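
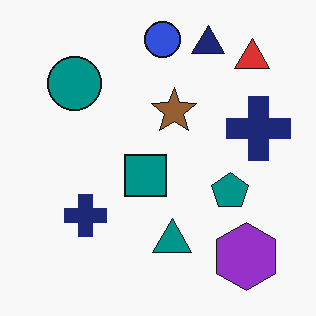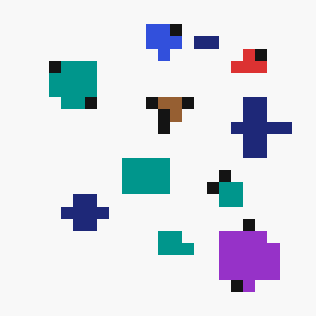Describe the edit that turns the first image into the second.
The second image is the first heavily pixelated into large blocks.

Shapes are reduced to large square blocks; fine edges and outlines are lost — a downscale-then-upscale (mosaic) effect.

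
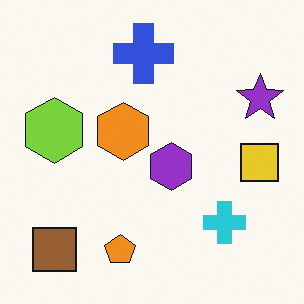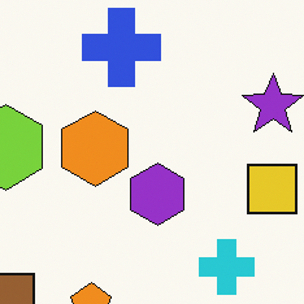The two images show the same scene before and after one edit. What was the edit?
This is the original image cropped slightly and scaled back up.

The visible shapes are larger and the field of view is narrower; shapes near the original edges may be partly or wholly outside the frame — a crop-and-rescale.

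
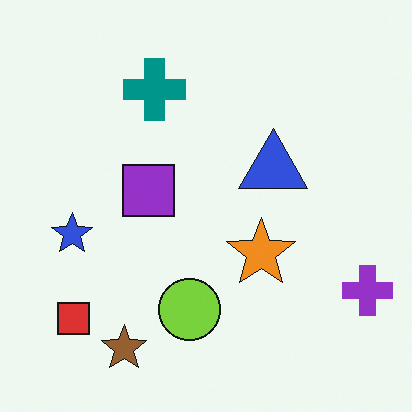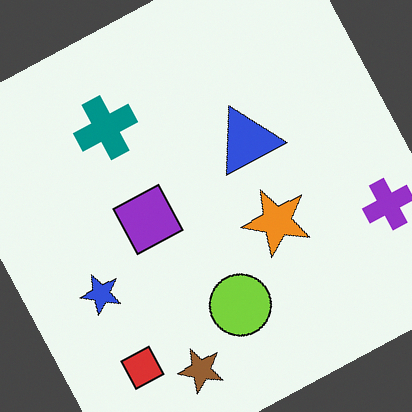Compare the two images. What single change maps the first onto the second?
The second image is the first rotated counter-clockwise by a moderate amount.

Every shape is tilted by the same angle and the image corners show triangular fill wedges — a whole-image rotation by a non-right angle.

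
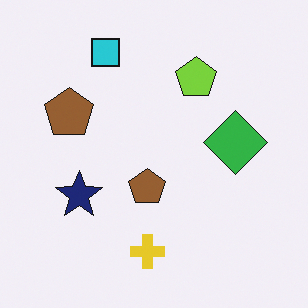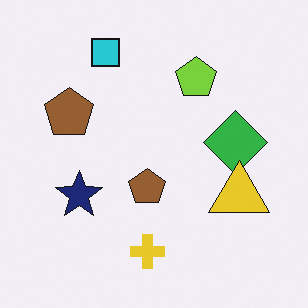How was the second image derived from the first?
The transformation is: overlaid with an additional yellow triangle.

A yellow triangle appears in the second image that is absent from the first.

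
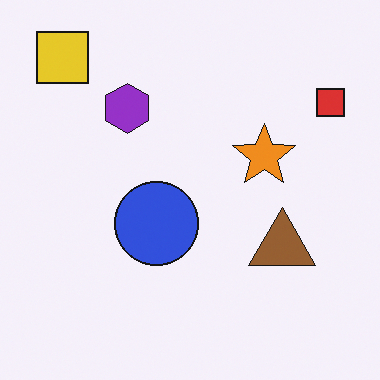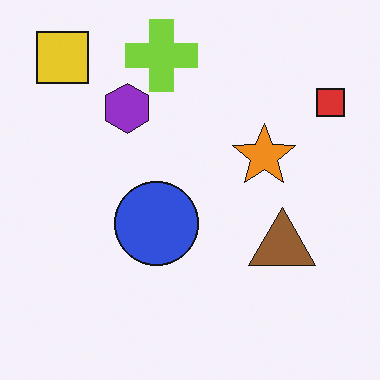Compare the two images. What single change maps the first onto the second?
This is the original image overlaid with an additional lime cross.

A lime cross appears in the second image that is absent from the first.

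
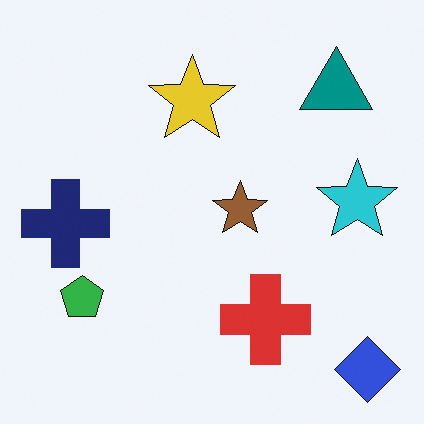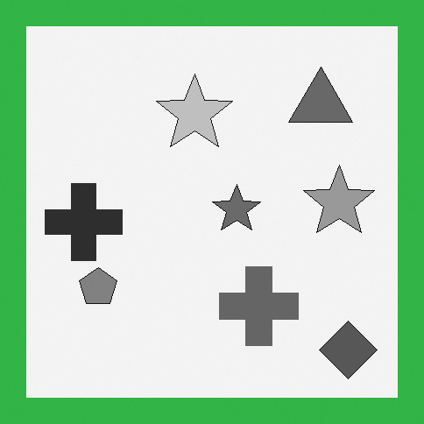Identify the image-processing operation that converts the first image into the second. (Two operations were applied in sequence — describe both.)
Converted to grayscale, then framed with a green border.

All color is removed — every shape is now a shade of grey. A solid green frame runs around the edge of the second image, with the content slightly shrunk inside it.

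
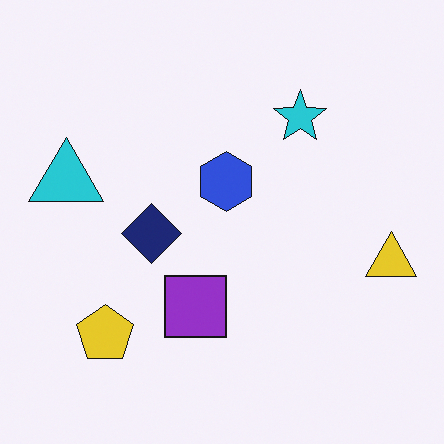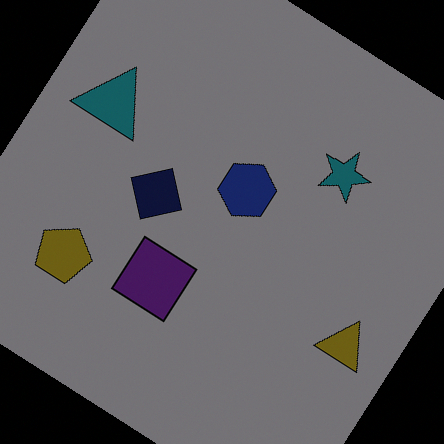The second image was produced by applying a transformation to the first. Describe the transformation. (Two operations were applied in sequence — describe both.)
The transformation is: rotated clockwise by a large amount — several tens of degrees, then noticeably darkened.

Every shape is tilted by the same angle and the image corners show triangular fill wedges — a whole-image rotation by a non-right angle. Every pixel — background and shapes alike — is uniformly darkened.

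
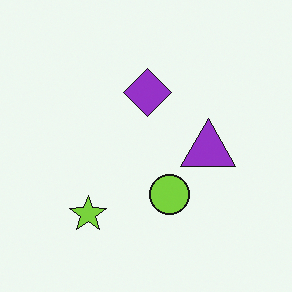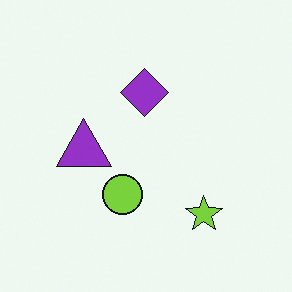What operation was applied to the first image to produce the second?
The second image is the first flipped horizontally (left ↔ right).

The purple triangle is in the right of the first image and the left of the second — shapes on opposite sides of the vertical midline have swapped in a mirror flip.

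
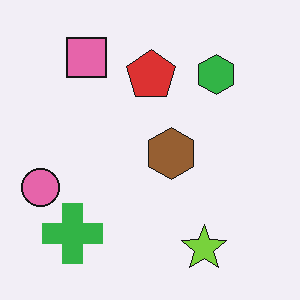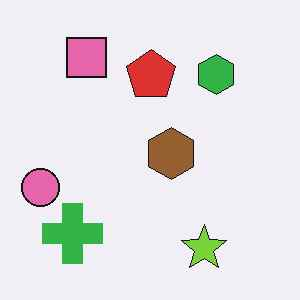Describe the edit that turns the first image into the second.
The image was JPEG-compressed with visible artifacts.

Blocky 8×8 compression artifacts appear around shape edges and the flat background shows ringing — characteristic JPEG degradation.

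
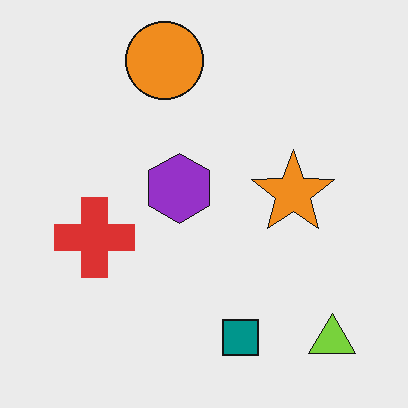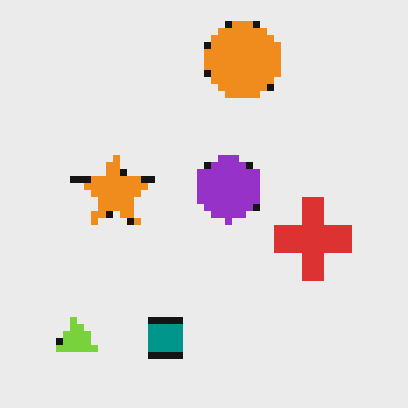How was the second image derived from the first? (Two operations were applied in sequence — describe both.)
The transformation is: flipped horizontally (left ↔ right), then moderately pixelated.

The lime triangle is in the bottom-right of the first image and the bottom-left of the second — shapes on opposite sides of the vertical midline have swapped in a mirror flip. Shapes are reduced to large square blocks; fine edges and outlines are lost — a downscale-then-upscale (mosaic) effect.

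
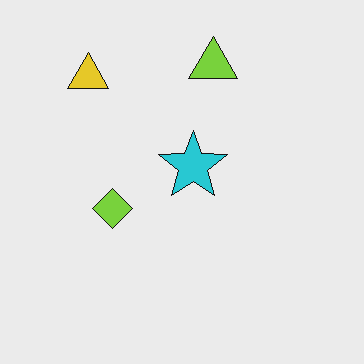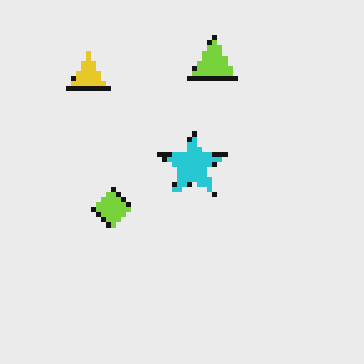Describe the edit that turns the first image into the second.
The transformation is: lightly pixelated (a mild mosaic effect).

Shapes are reduced to large square blocks; fine edges and outlines are lost — a downscale-then-upscale (mosaic) effect.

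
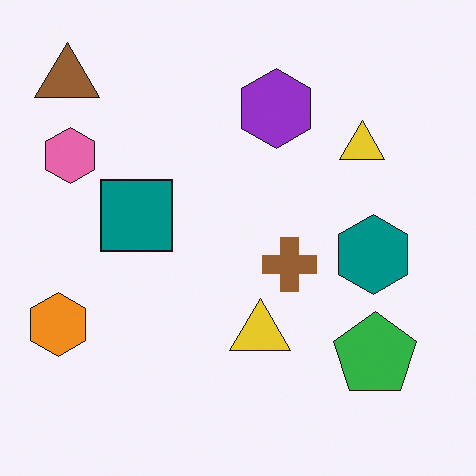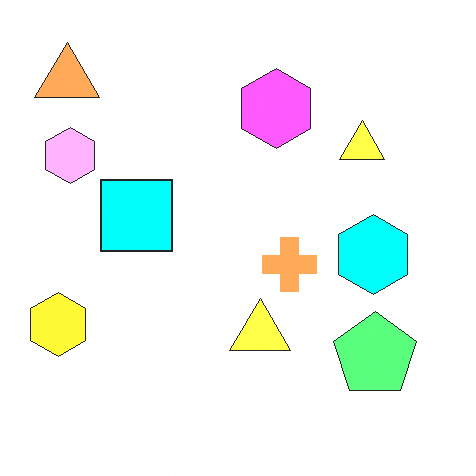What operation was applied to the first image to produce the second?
Brightened a lot.

Every pixel — background and shapes alike — is uniformly brightened.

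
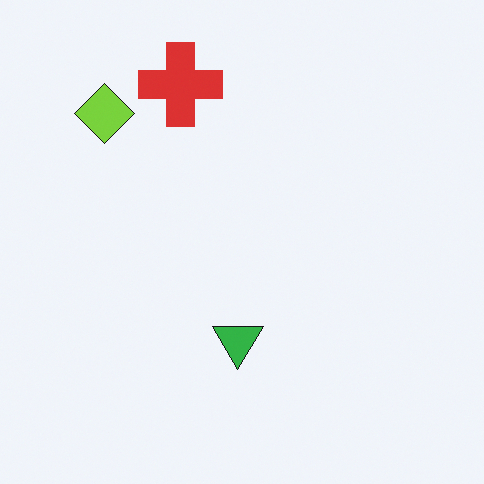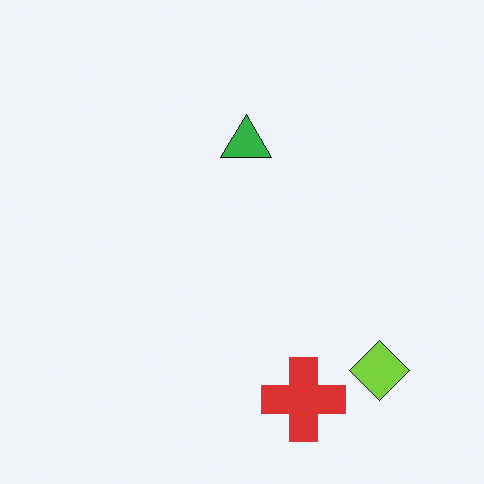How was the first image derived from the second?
The transformation is: rotated 180°.

The lime diamond sits in the bottom-right of the second image and the top-left of the first — consistent with a whole-image 180° rotation.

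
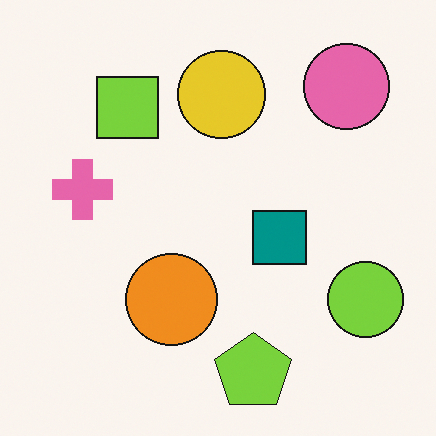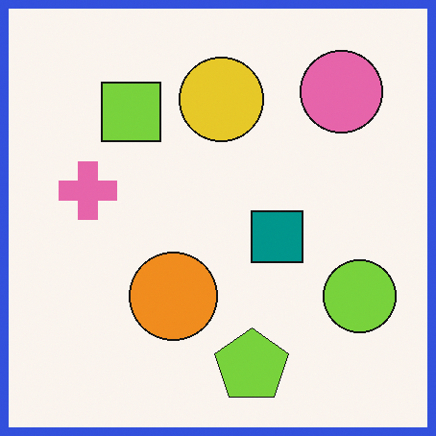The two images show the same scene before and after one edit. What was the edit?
Framed with a blue border.

A solid blue frame runs around the edge of the second image, with the content slightly shrunk inside it.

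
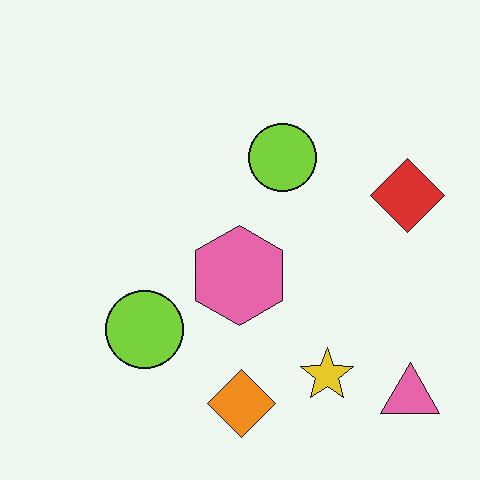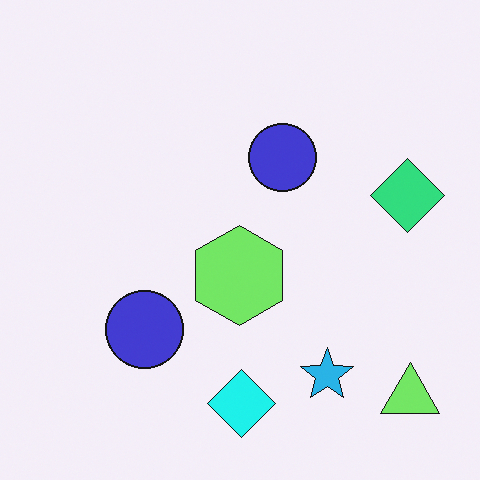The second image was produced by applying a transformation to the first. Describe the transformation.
The transformation is: hue-shifted by a moderate amount.

Every shape's color has rotated by the same amount around the hue wheel — a uniform hue shift.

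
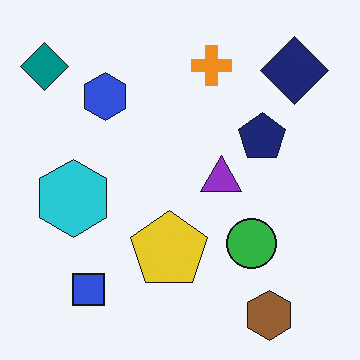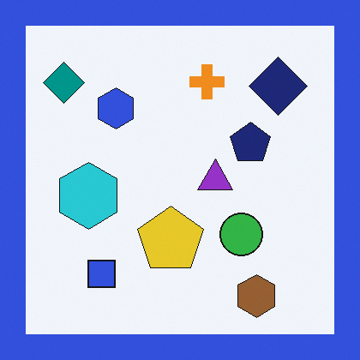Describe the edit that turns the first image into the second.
The second image is the first framed with a blue border.

A solid blue frame runs around the edge of the second image, with the content slightly shrunk inside it.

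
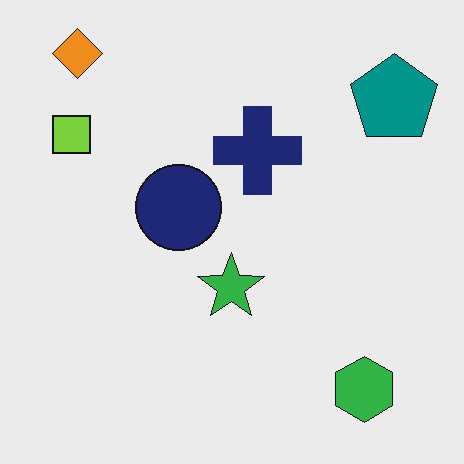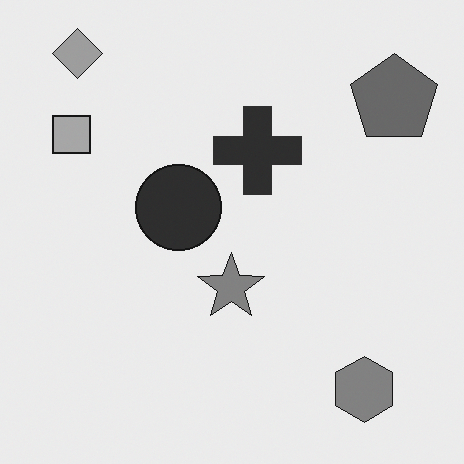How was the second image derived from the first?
Converted to grayscale.

All color is removed — every shape is now a shade of grey.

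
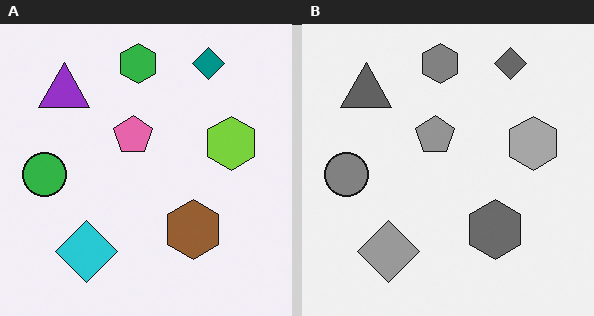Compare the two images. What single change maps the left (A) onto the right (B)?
The image was converted to grayscale.

All color is removed — every shape is now a shade of grey.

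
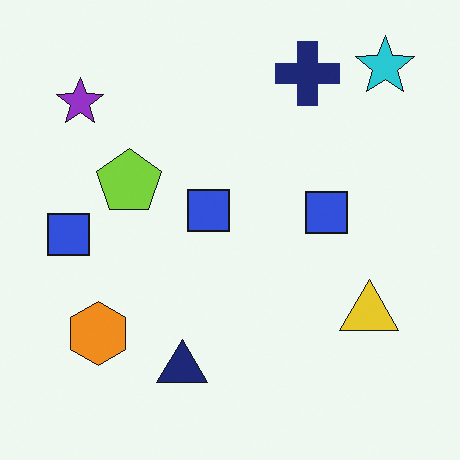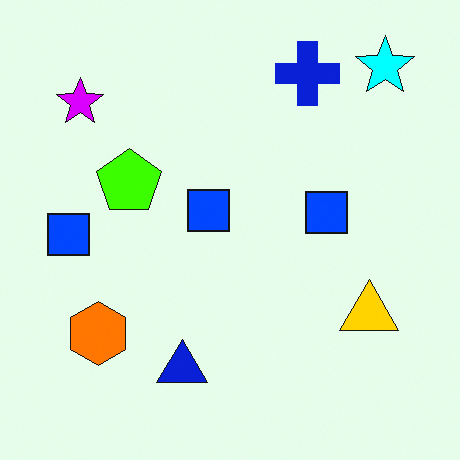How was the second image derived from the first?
Made much more vivid (saturation change).

All colors are more vivid — a global saturation change.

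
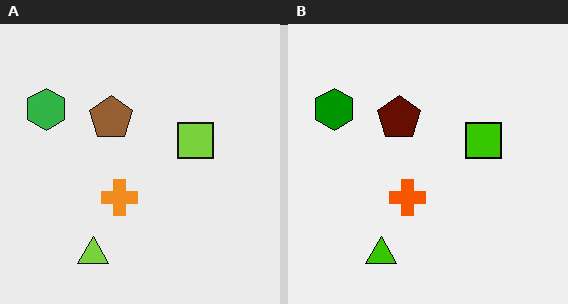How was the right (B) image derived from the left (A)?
This is the original image boosted in contrast.

Tones are pushed away from mid-grey across the whole image — a global contrast change.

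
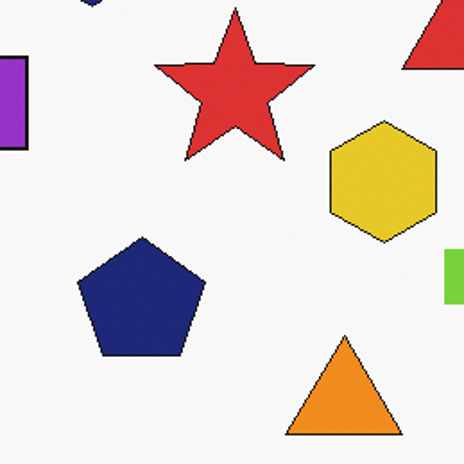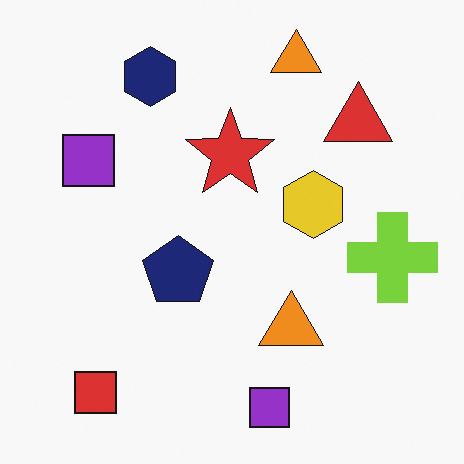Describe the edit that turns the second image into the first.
It was cropped tightly and scaled back up.

The visible shapes are larger and the field of view is narrower; shapes near the original edges may be partly or wholly outside the frame — a crop-and-rescale.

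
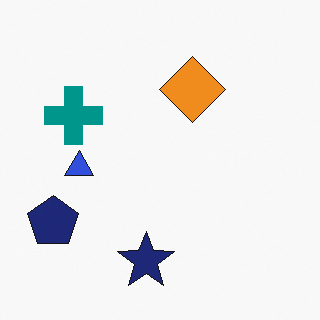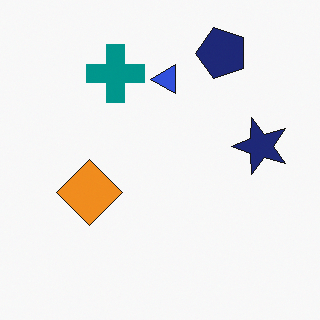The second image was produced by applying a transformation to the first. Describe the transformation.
The image was transposed (reflected across the top-left ↔ bottom-right diagonal).

Shapes have swapped their row and column positions — what was in the top-right is now in the bottom-left — a diagonal reflection.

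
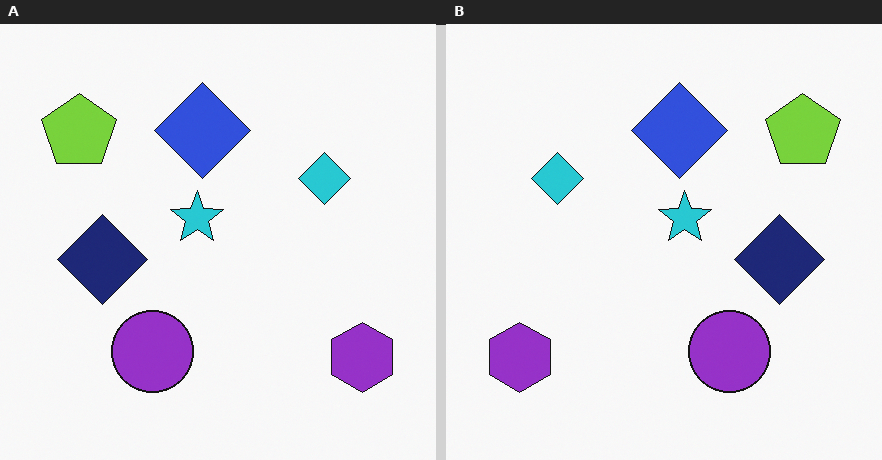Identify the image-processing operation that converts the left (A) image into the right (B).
Flipped horizontally (left ↔ right).

The purple hexagon is in the bottom-right of the left (A) image and the bottom-left of the right (B) — shapes on opposite sides of the vertical midline have swapped in a mirror flip.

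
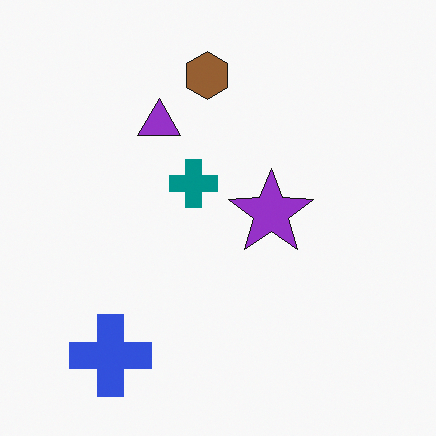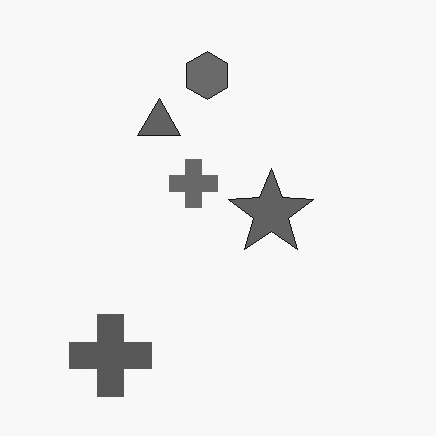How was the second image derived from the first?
Converted to grayscale.

All color is removed — every shape is now a shade of grey.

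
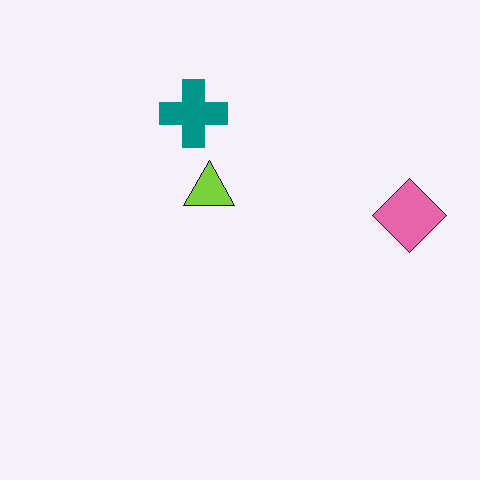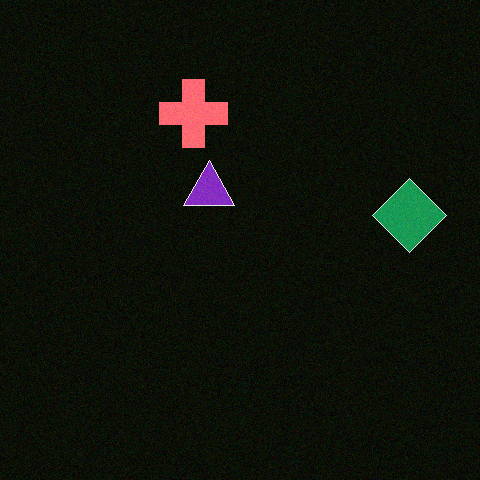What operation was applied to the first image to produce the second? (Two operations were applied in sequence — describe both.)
Color-inverted (negative), then degraded with light additive noise.

The light background has become dark and every shape's color is its complement — a photographic negative. Random speckle covers the whole image, including the flat background.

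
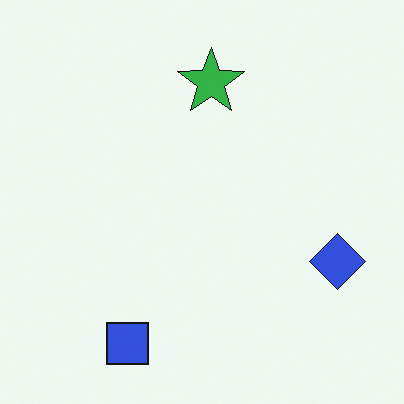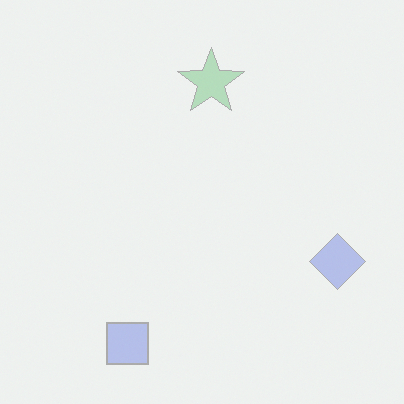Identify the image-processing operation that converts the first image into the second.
The image was washed out (contrast reduced).

Tones are pushed toward mid-grey across the whole image — a global contrast change.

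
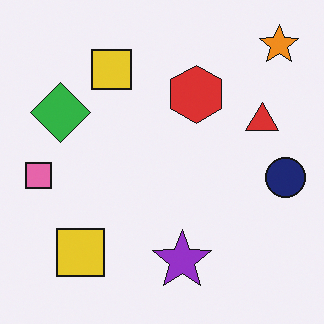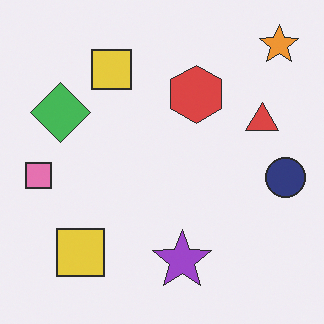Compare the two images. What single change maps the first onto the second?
It was given slightly reduced contrast.

Tones are pushed toward mid-grey across the whole image — a global contrast change.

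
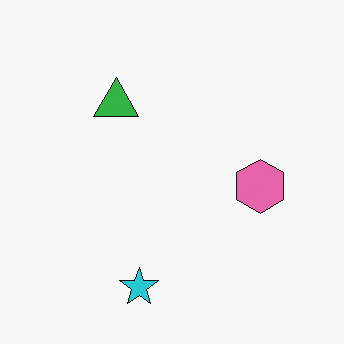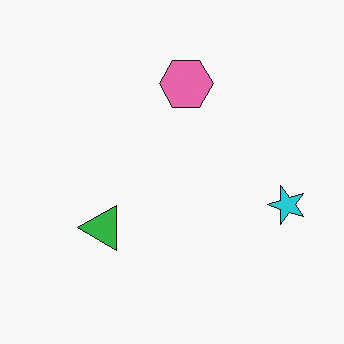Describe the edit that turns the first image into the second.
It was rotated 90° counter-clockwise.

The cyan star sits in the bottom of the first image and the right of the second — consistent with a whole-image 90° counter-clockwise rotation.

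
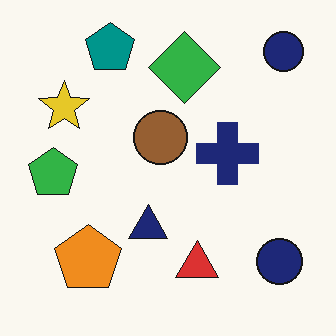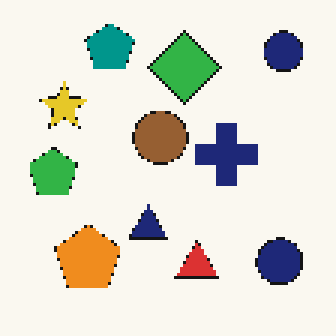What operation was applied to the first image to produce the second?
The transformation is: mildly pixelated.

Shapes are reduced to large square blocks; fine edges and outlines are lost — a downscale-then-upscale (mosaic) effect.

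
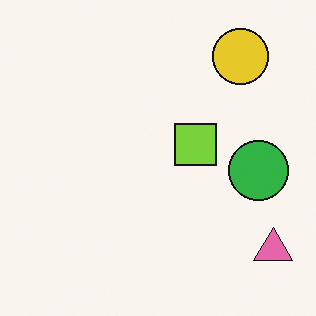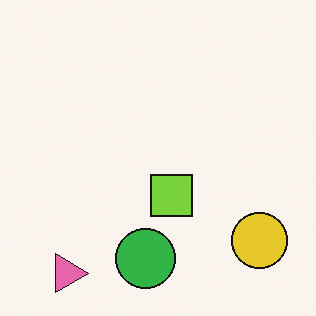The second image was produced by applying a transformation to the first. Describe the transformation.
The second image is the first rotated 90° clockwise.

The pink triangle sits in the bottom-right of the first image and the bottom-left of the second — consistent with a whole-image 90° clockwise rotation.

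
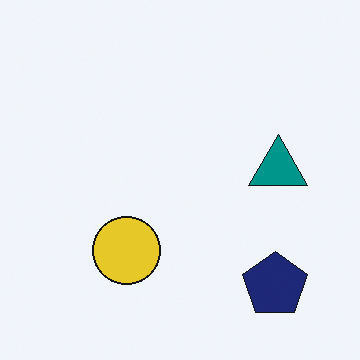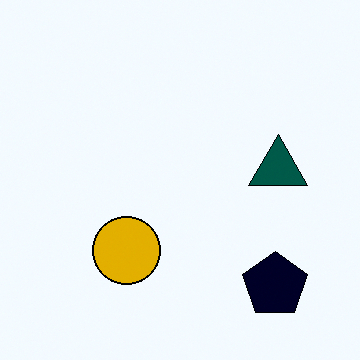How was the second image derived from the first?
The second image is the first given much higher contrast.

Tones are pushed away from mid-grey across the whole image — a global contrast change.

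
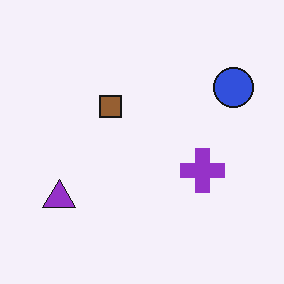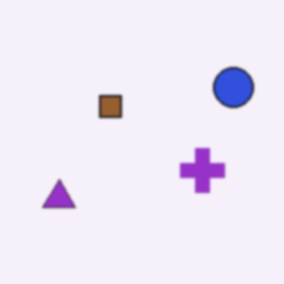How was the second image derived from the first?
It was given a subtle gaussian blur.

Shape edges and outlines are uniformly softened across the whole image.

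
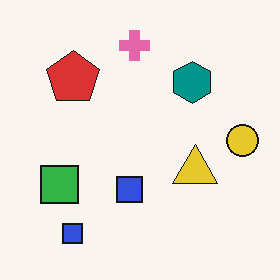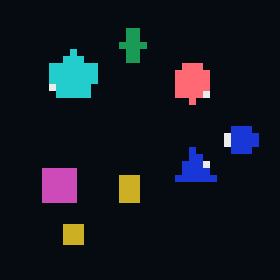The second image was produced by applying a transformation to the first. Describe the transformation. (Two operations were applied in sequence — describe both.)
The second image is the first color-inverted (negative), then moderately pixelated.

The light background has become dark and every shape's color is its complement — a photographic negative. Shapes are reduced to large square blocks; fine edges and outlines are lost — a downscale-then-upscale (mosaic) effect.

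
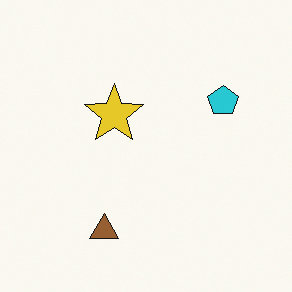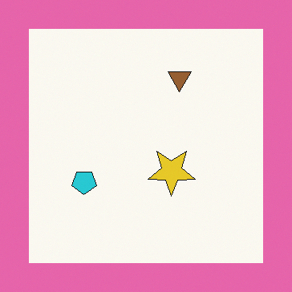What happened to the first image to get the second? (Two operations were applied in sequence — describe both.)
The second image is the first rotated 180°, then framed with a pink border.

The brown triangle sits in the bottom of the first image and the top of the second — consistent with a whole-image 180° rotation. A solid pink frame runs around the edge of the second image, with the content slightly shrunk inside it.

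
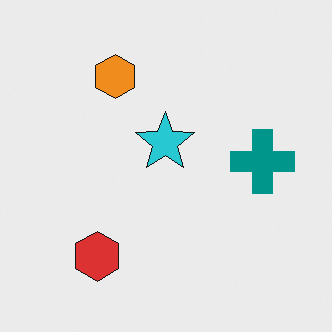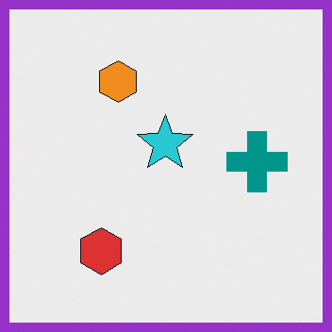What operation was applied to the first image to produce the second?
It was framed with a purple border.

A solid purple frame runs around the edge of the second image, with the content slightly shrunk inside it.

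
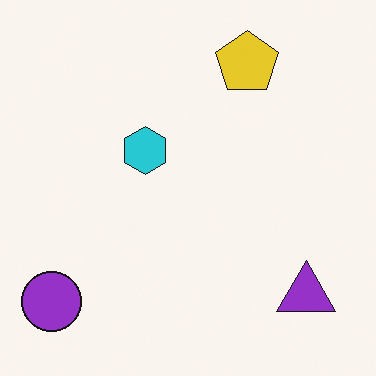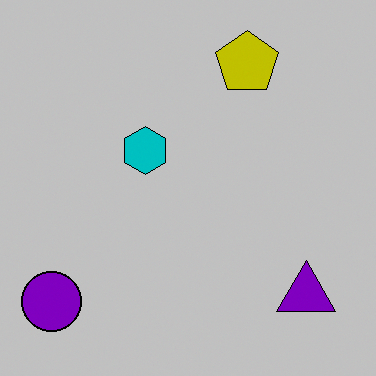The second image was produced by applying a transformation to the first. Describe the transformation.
Aggressively posterized.

Each flat color has snapped to a coarser quantized level — most visibly, the near-white background has dropped to a flat grey.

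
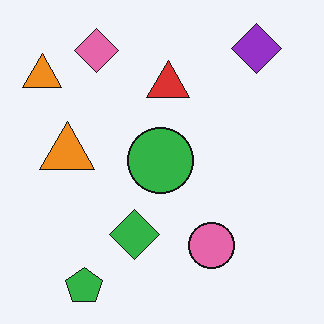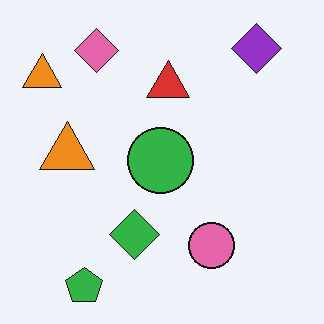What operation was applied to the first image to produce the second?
This is the original image JPEG-compressed with visible artifacts.

Blocky 8×8 compression artifacts appear around shape edges and the flat background shows ringing — characteristic JPEG degradation.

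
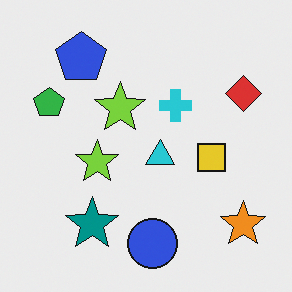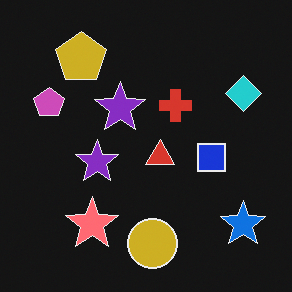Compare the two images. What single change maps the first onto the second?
The second image is the first color-inverted (negative).

The light background has become dark and every shape's color is its complement — a photographic negative.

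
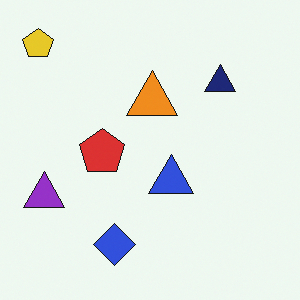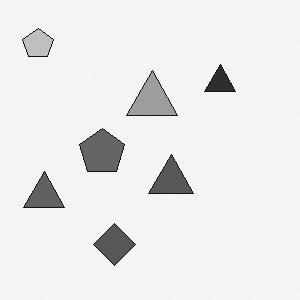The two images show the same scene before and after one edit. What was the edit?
The second image is the first converted to grayscale.

All color is removed — every shape is now a shade of grey.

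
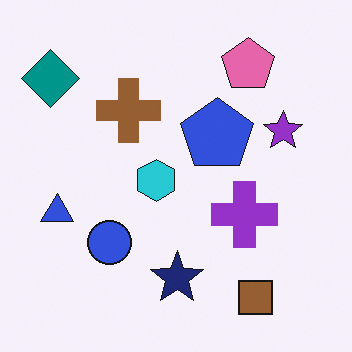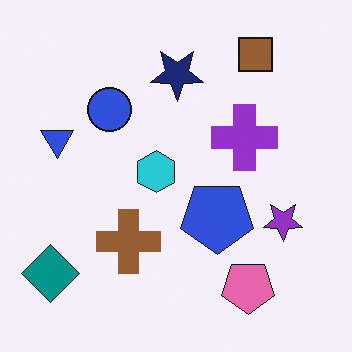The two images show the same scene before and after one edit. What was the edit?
The transformation is: flipped vertically (top ↔ bottom).

The brown square is in the bottom-right of the first image and the top-right of the second — shapes on opposite sides of the horizontal midline have swapped in a mirror flip.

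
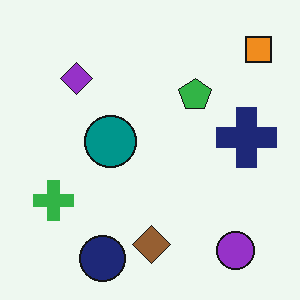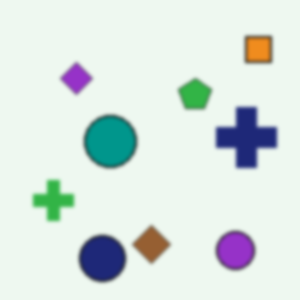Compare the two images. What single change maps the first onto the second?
This is the original image lightly blurred.

Shape edges and outlines are uniformly softened across the whole image.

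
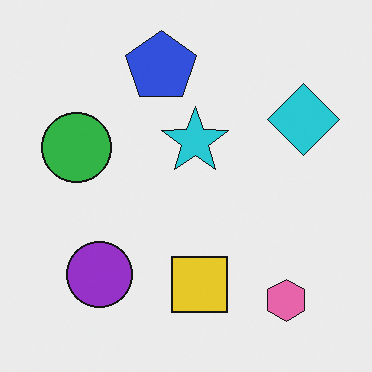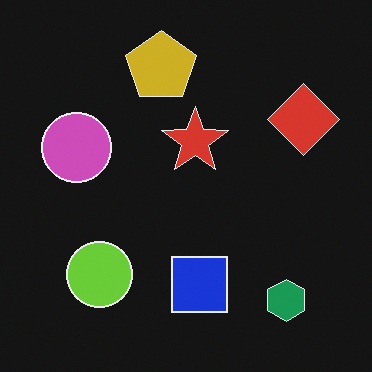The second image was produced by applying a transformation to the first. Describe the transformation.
Color-inverted (negative).

The light background has become dark and every shape's color is its complement — a photographic negative.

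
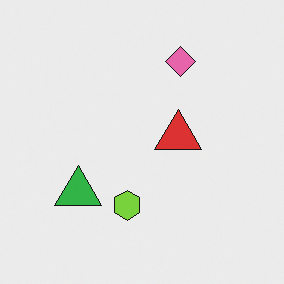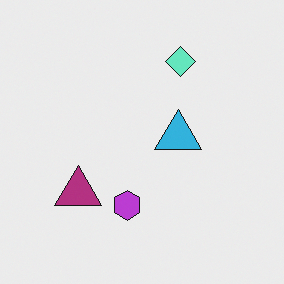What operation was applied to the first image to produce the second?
The image was hue-shifted by a large amount.

Every shape's color has rotated by the same amount around the hue wheel — a uniform hue shift.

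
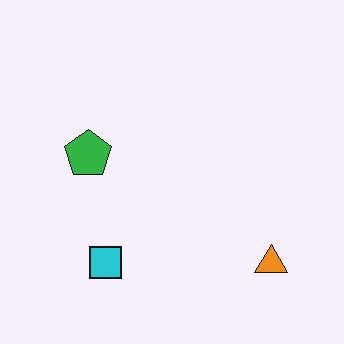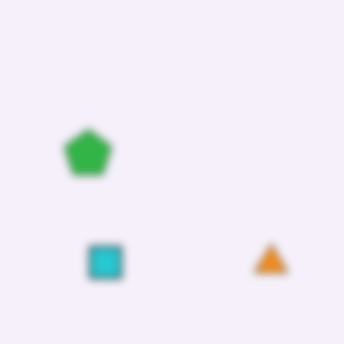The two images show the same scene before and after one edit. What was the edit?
The second image is the first moderately blurred.

Shape edges and outlines are uniformly softened across the whole image.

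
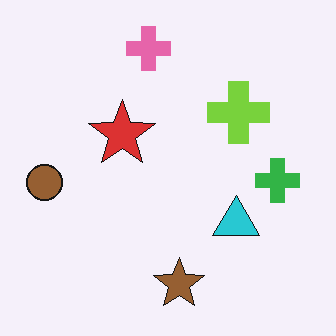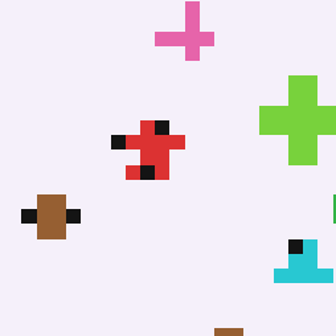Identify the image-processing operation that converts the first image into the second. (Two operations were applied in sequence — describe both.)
Coarsely pixelated, then cropped slightly and scaled back up.

Shapes are reduced to large square blocks; fine edges and outlines are lost — a downscale-then-upscale (mosaic) effect. The visible shapes are larger and the field of view is narrower; shapes near the original edges may be partly or wholly outside the frame — a crop-and-rescale.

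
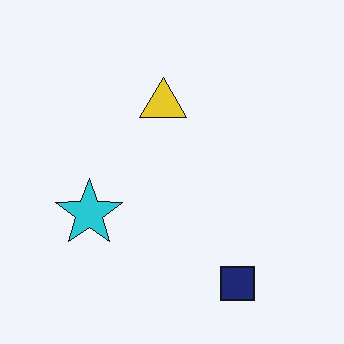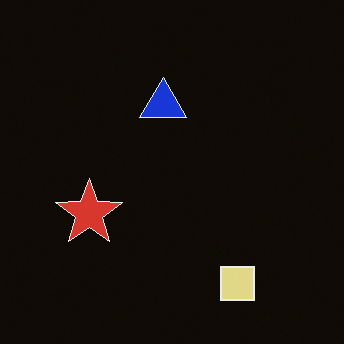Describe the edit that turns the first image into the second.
This is the original image color-inverted (negative).

The light background has become dark and every shape's color is its complement — a photographic negative.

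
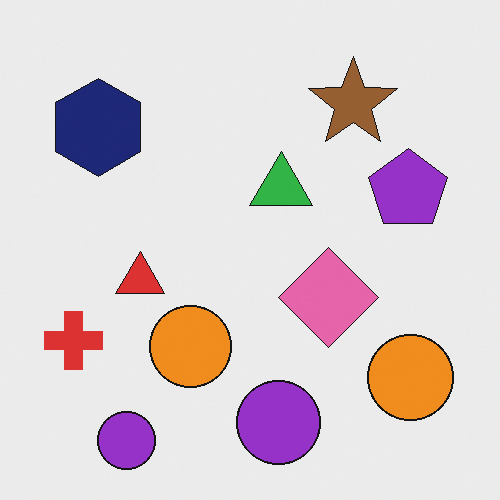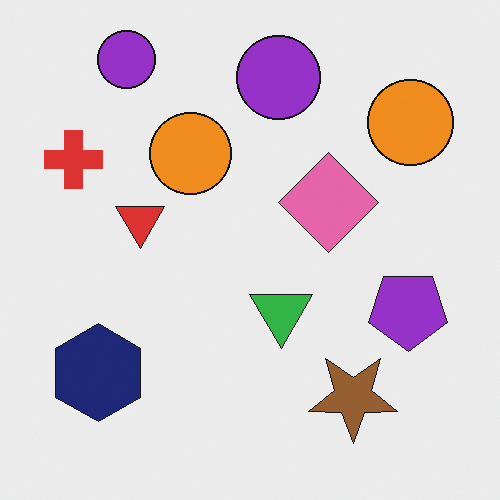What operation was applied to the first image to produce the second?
The second image is the first flipped vertically (top ↔ bottom).

The brown star is in the top-right of the first image and the bottom-right of the second — shapes on opposite sides of the horizontal midline have swapped in a mirror flip.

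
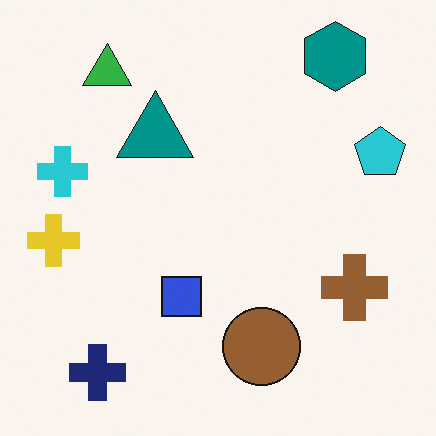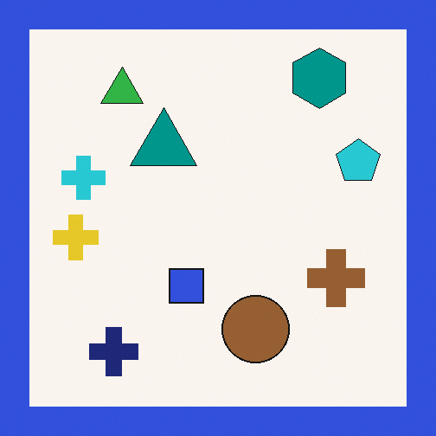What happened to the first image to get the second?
Framed with a blue border.

A solid blue frame runs around the edge of the second image, with the content slightly shrunk inside it.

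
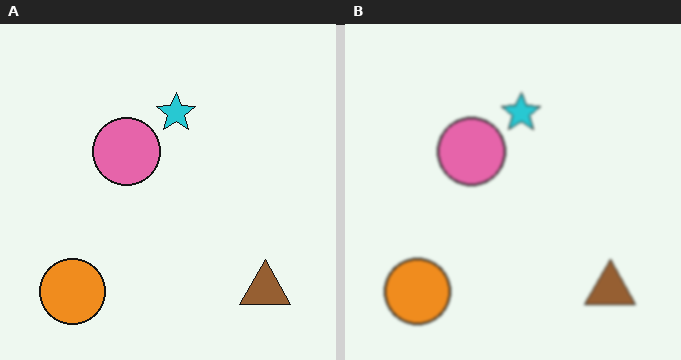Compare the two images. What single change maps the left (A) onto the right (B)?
It was slightly softened.

Shape edges and outlines are uniformly softened across the whole image.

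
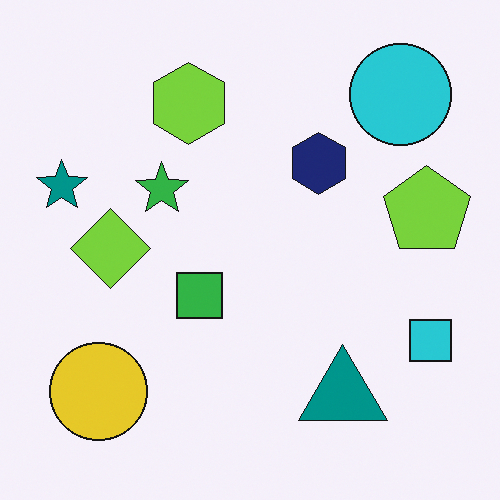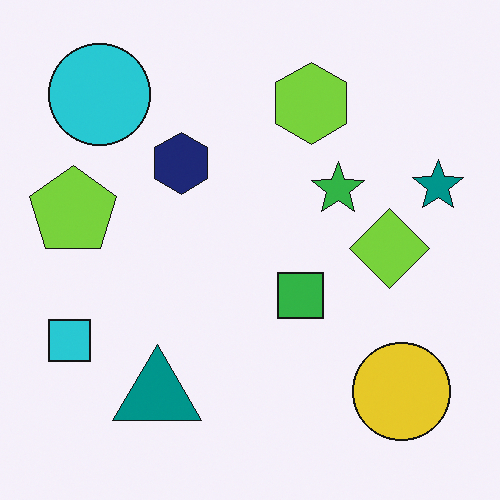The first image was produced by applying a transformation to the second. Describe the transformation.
Flipped horizontally (left ↔ right).

The teal star is in the right of the second image and the left of the first — shapes on opposite sides of the vertical midline have swapped in a mirror flip.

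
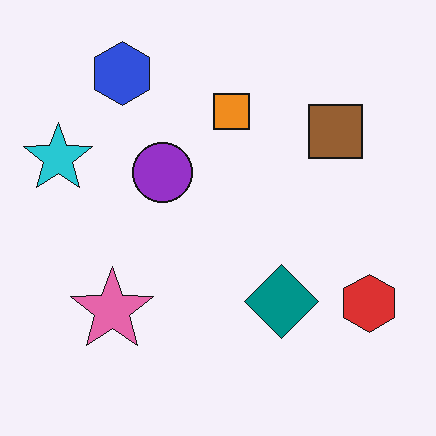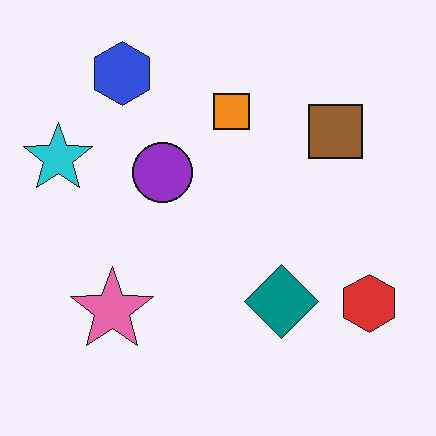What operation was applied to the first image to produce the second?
This is the original image given moderate JPEG compression.

Blocky 8×8 compression artifacts appear around shape edges and the flat background shows ringing — characteristic JPEG degradation.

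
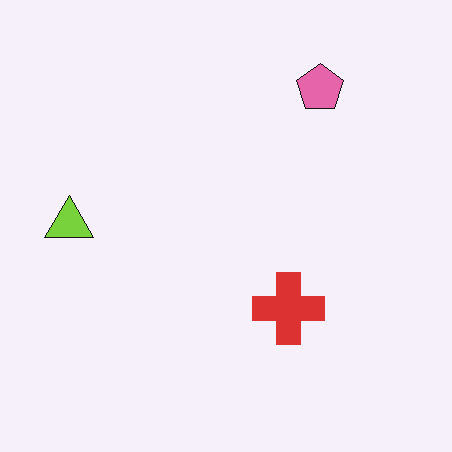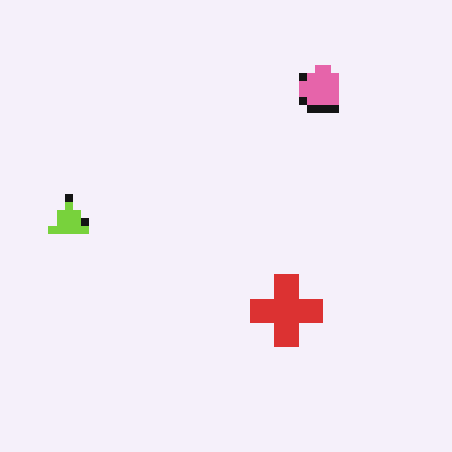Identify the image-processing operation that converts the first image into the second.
The transformation is: moderately pixelated.

Shapes are reduced to large square blocks; fine edges and outlines are lost — a downscale-then-upscale (mosaic) effect.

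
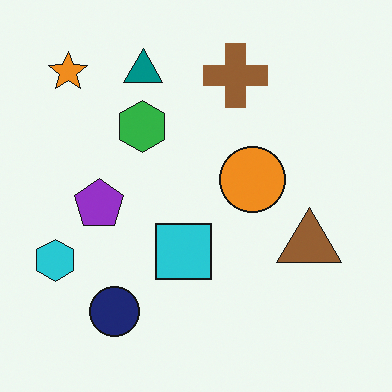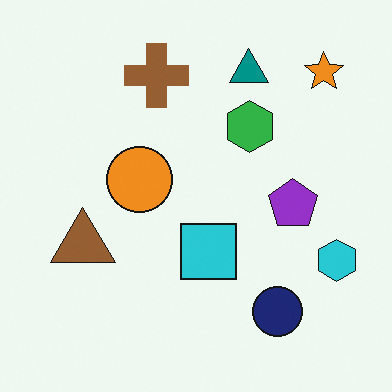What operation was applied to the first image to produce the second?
Flipped horizontally (left ↔ right).

The cyan hexagon is in the left of the first image and the right of the second — shapes on opposite sides of the vertical midline have swapped in a mirror flip.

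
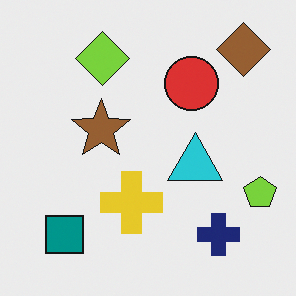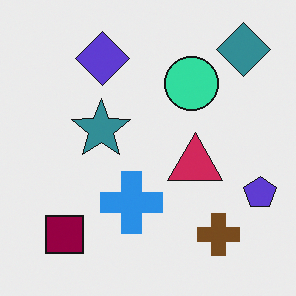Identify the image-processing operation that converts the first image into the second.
The second image is the first hue-shifted by a large amount.

Every shape's color has rotated by the same amount around the hue wheel — a uniform hue shift.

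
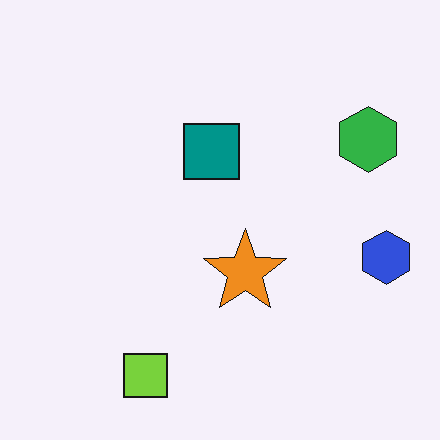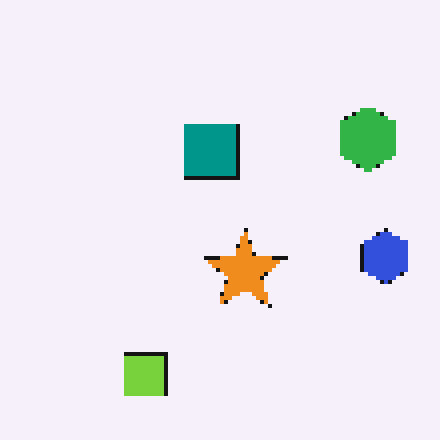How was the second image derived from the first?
This is the original image mildly pixelated.

Shapes are reduced to large square blocks; fine edges and outlines are lost — a downscale-then-upscale (mosaic) effect.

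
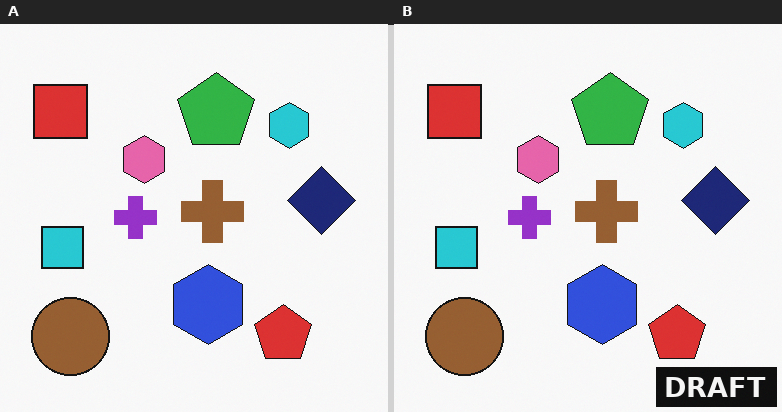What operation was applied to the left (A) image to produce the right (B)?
The right (B) image is the left (A) watermarked with the text "DRAFT" in the lower-right corner.

A dark label reading "DRAFT" appears in the lower-right corner.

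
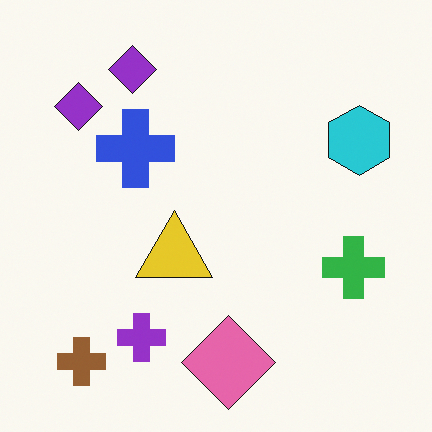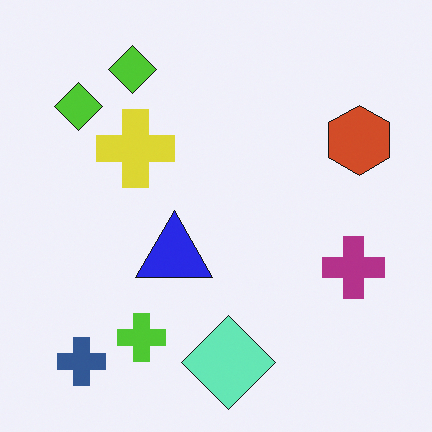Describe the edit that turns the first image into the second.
This is the original image hue-shifted through roughly half the color wheel.

Every shape's color has rotated by the same amount around the hue wheel — a uniform hue shift.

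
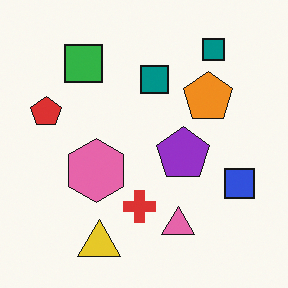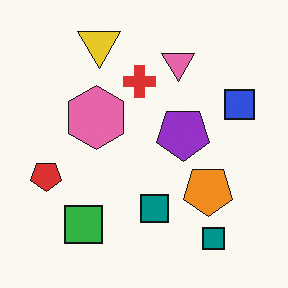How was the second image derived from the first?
The transformation is: flipped vertically (top ↔ bottom).

The yellow triangle is in the bottom of the first image and the top of the second — shapes on opposite sides of the horizontal midline have swapped in a mirror flip.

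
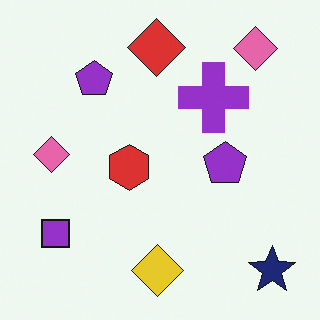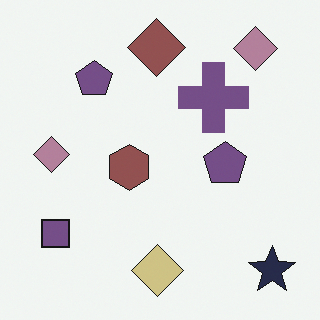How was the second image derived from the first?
This is the original image heavily desaturated.

All colors are more muted and greyish — a global saturation change.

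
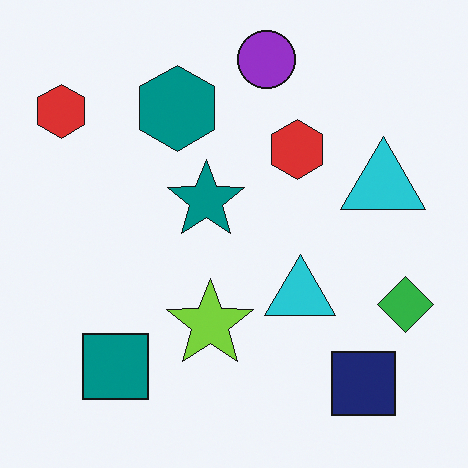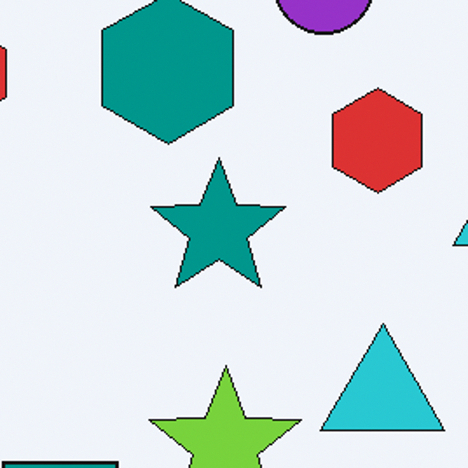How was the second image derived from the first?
This is the original image cropped to a noticeably smaller region and rescaled.

The visible shapes are larger and the field of view is narrower; shapes near the original edges may be partly or wholly outside the frame — a crop-and-rescale.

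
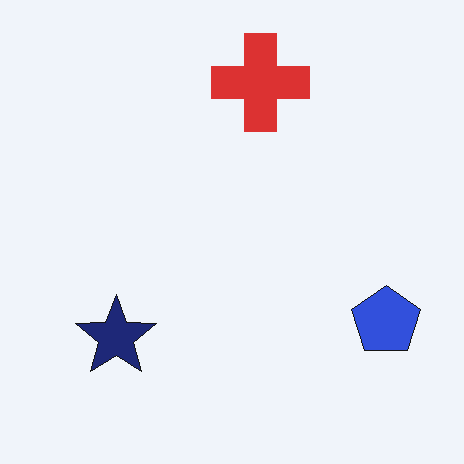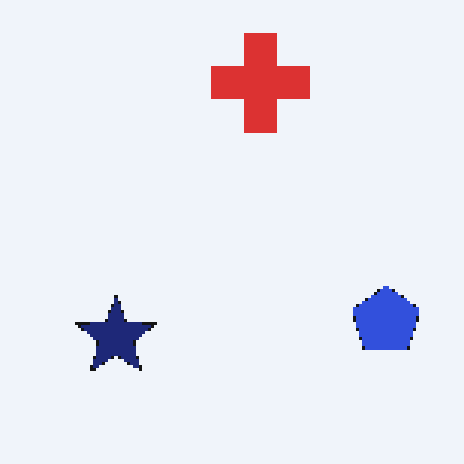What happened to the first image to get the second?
The second image is the first mildly pixelated.

Shapes are reduced to large square blocks; fine edges and outlines are lost — a downscale-then-upscale (mosaic) effect.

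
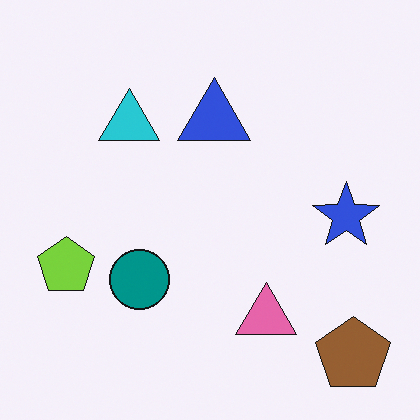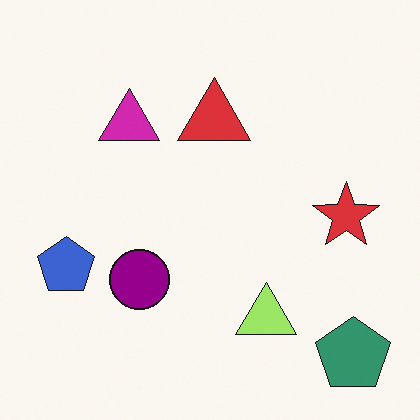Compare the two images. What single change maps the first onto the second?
It was hue-shifted through roughly a third of the color wheel.

Every shape's color has rotated by the same amount around the hue wheel — a uniform hue shift.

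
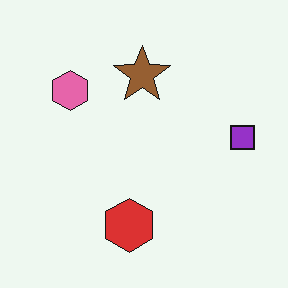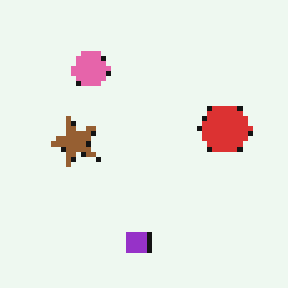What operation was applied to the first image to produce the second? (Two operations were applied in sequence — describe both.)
Lightly pixelated (a mild mosaic effect), then transposed (reflected across the top-left ↔ bottom-right diagonal).

Shapes are reduced to large square blocks; fine edges and outlines are lost — a downscale-then-upscale (mosaic) effect. Shapes have swapped their row and column positions — what was in the top-right is now in the bottom-left — a diagonal reflection.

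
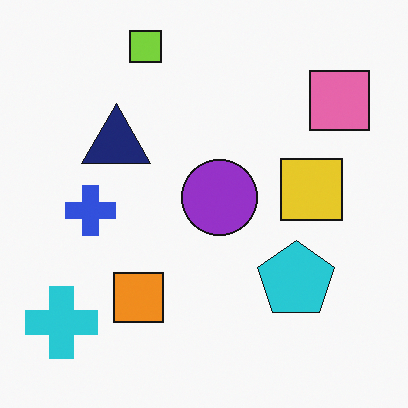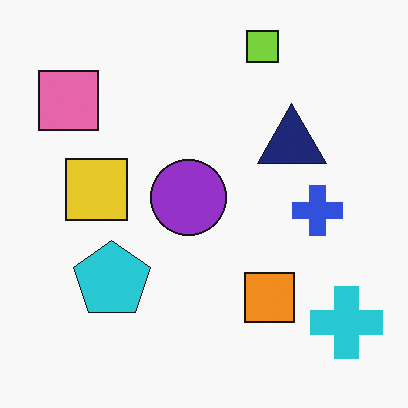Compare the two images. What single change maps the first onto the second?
This is the original image flipped horizontally (left ↔ right).

The cyan cross is in the bottom-left of the first image and the bottom-right of the second — shapes on opposite sides of the vertical midline have swapped in a mirror flip.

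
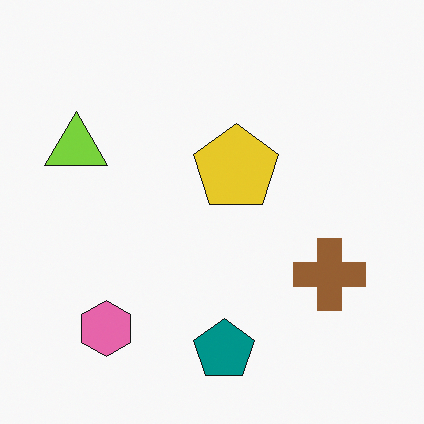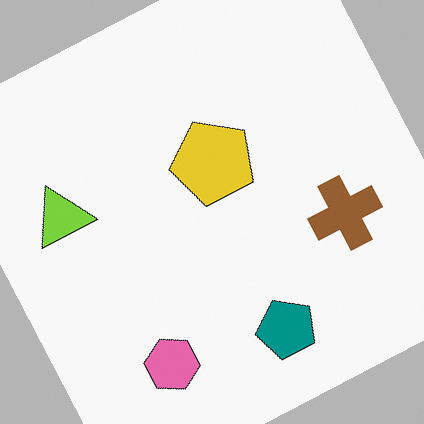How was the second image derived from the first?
The transformation is: rotated counter-clockwise by a moderate amount.

Every shape is tilted by the same angle and the image corners show triangular fill wedges — a whole-image rotation by a non-right angle.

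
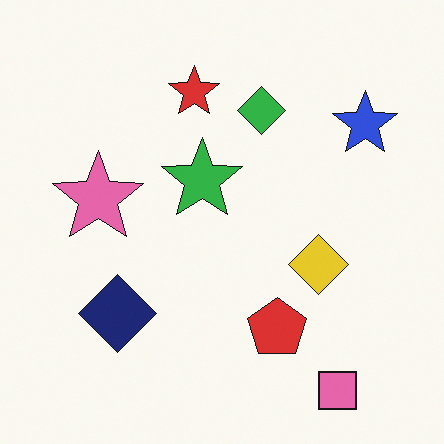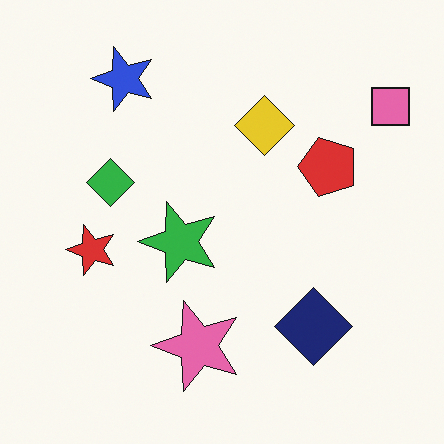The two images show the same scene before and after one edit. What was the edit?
It was rotated 90° counter-clockwise.

The pink square sits in the bottom-right of the first image and the top-right of the second — consistent with a whole-image 90° counter-clockwise rotation.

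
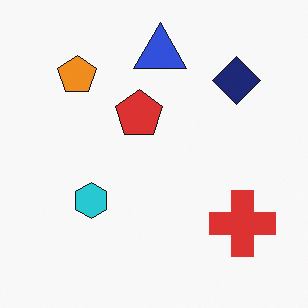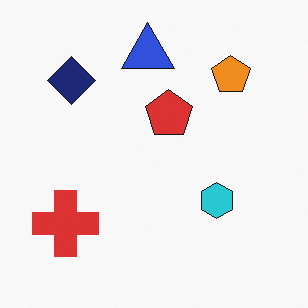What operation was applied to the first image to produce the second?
The transformation is: flipped horizontally (left ↔ right).

The red cross is in the bottom-right of the first image and the bottom-left of the second — shapes on opposite sides of the vertical midline have swapped in a mirror flip.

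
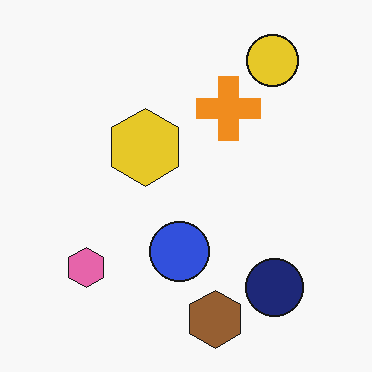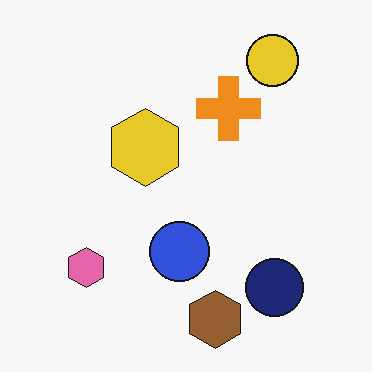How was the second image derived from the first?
This is the original image given moderate JPEG compression.

Blocky 8×8 compression artifacts appear around shape edges and the flat background shows ringing — characteristic JPEG degradation.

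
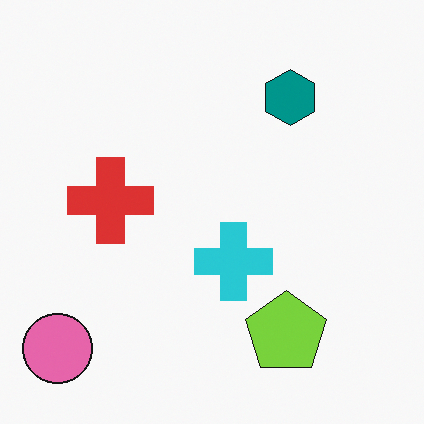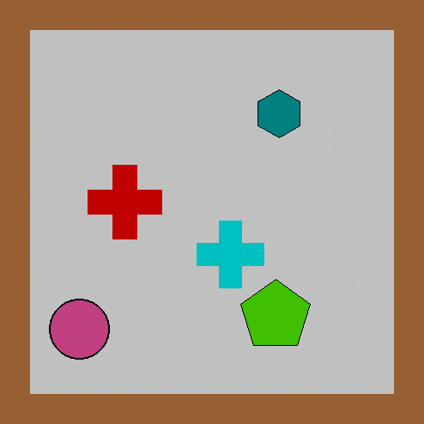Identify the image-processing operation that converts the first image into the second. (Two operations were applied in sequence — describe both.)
The second image is the first aggressively posterized, then framed with a brown border.

Each flat color has snapped to a coarser quantized level — most visibly, the near-white background has dropped to a flat grey. A solid brown frame runs around the edge of the second image, with the content slightly shrunk inside it.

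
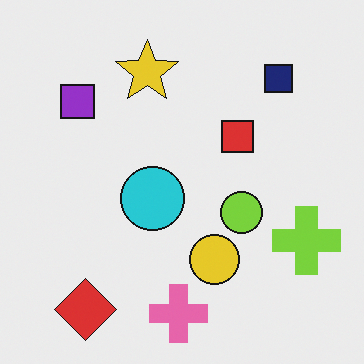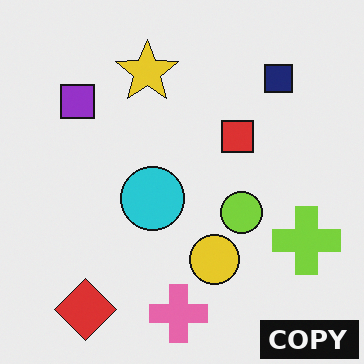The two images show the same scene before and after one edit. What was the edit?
The second image is the first watermarked with the text "COPY" in the lower-right corner.

A dark label reading "COPY" appears in the lower-right corner.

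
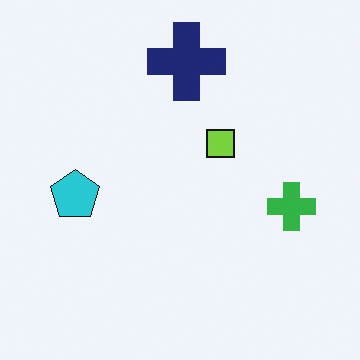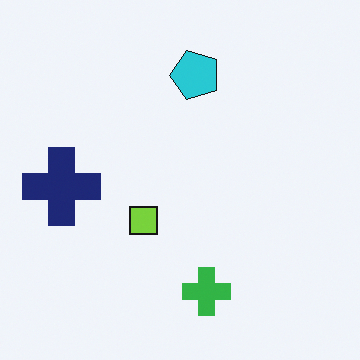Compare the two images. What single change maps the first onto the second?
The image was transposed (reflected across the top-left ↔ bottom-right diagonal).

Shapes have swapped their row and column positions — what was in the top-right is now in the bottom-left — a diagonal reflection.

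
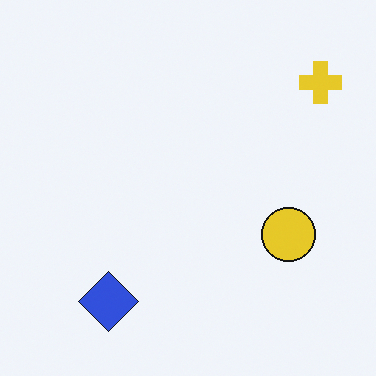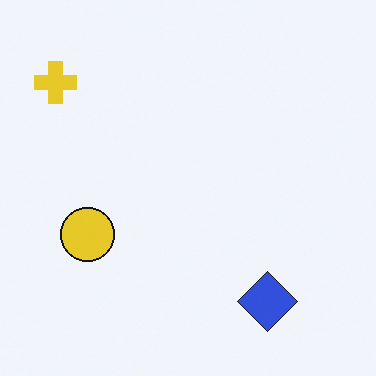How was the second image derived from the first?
Flipped horizontally (left ↔ right).

The yellow cross is in the top-right of the first image and the top-left of the second — shapes on opposite sides of the vertical midline have swapped in a mirror flip.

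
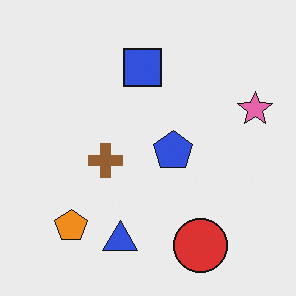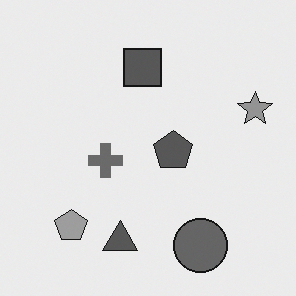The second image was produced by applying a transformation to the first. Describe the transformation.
Converted to grayscale.

All color is removed — every shape is now a shade of grey.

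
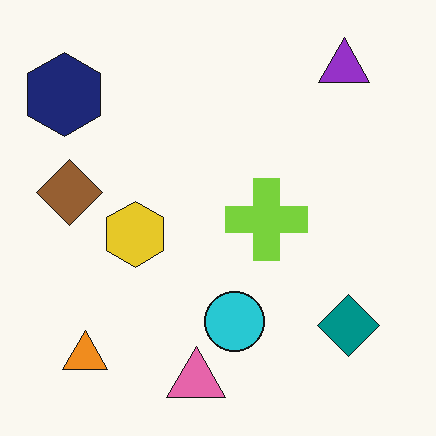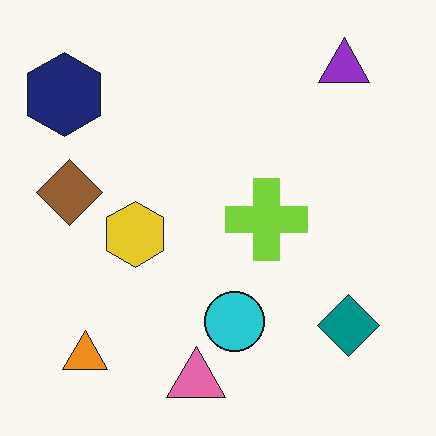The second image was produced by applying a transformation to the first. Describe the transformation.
JPEG-compressed with visible artifacts.

Blocky 8×8 compression artifacts appear around shape edges and the flat background shows ringing — characteristic JPEG degradation.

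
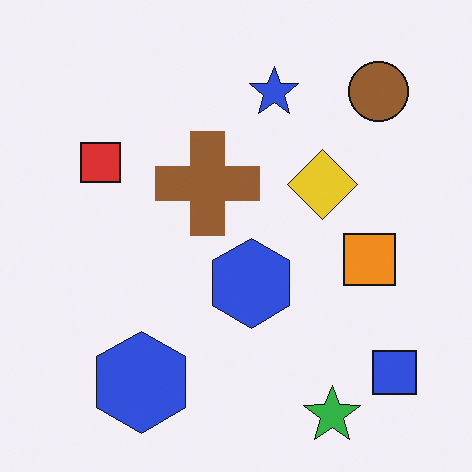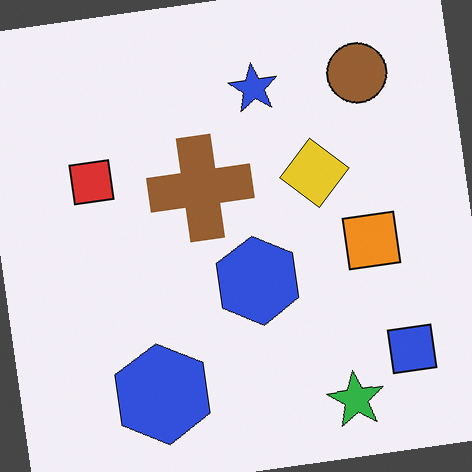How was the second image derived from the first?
The transformation is: rotated counter-clockwise by a small amount.

Every shape is tilted by the same angle and the image corners show triangular fill wedges — a whole-image rotation by a non-right angle.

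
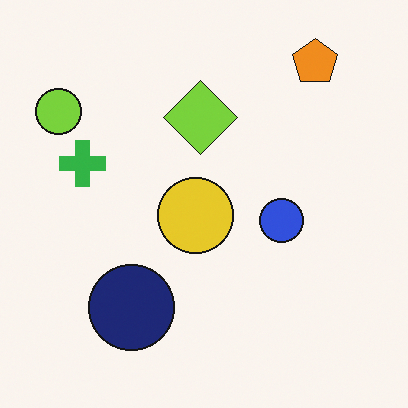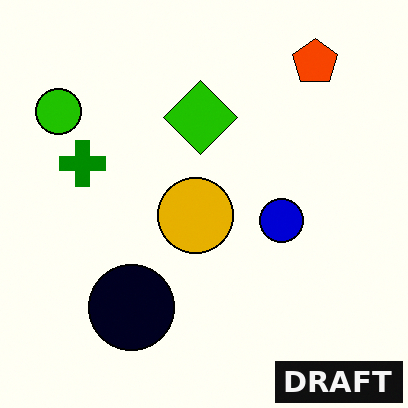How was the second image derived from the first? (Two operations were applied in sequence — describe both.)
Given much higher contrast, then watermarked with the text "DRAFT" in the lower-right corner.

Tones are pushed away from mid-grey across the whole image — a global contrast change. A dark label reading "DRAFT" appears in the lower-right corner.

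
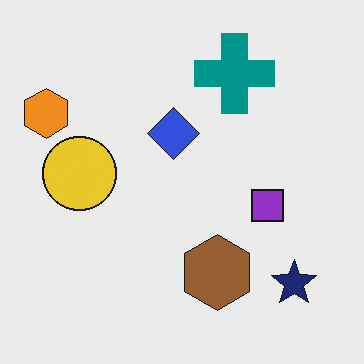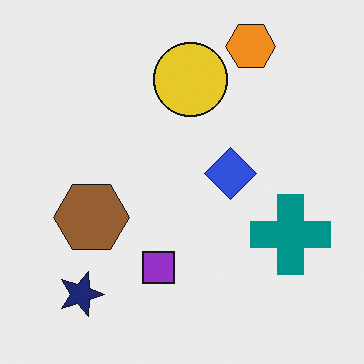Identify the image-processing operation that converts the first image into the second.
It was rotated 90° clockwise.

The orange hexagon sits in the top-left of the first image and the top-right of the second — consistent with a whole-image 90° clockwise rotation.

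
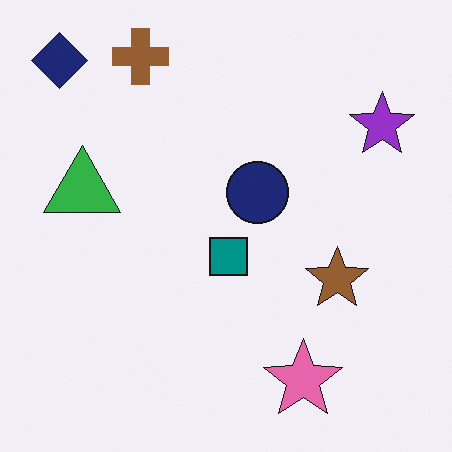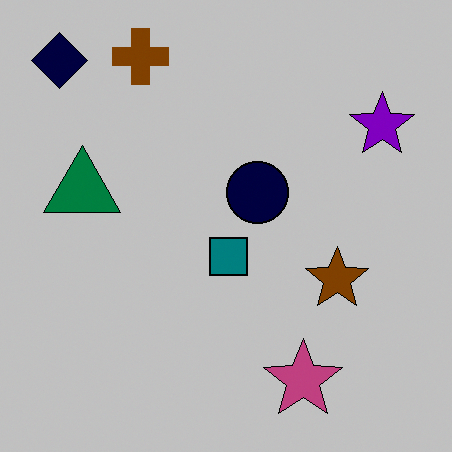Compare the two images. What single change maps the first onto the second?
The second image is the first heavily posterized to just a handful of flat colors.

Each flat color has snapped to a coarser quantized level — most visibly, the near-white background has dropped to a flat grey.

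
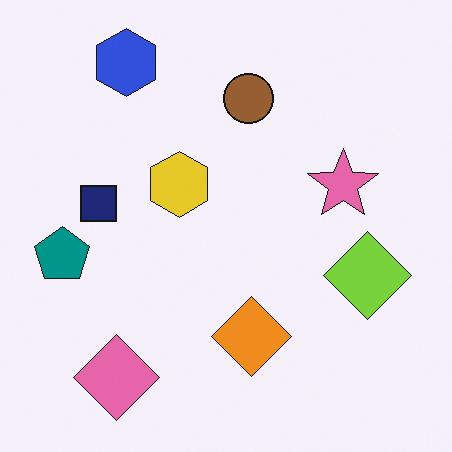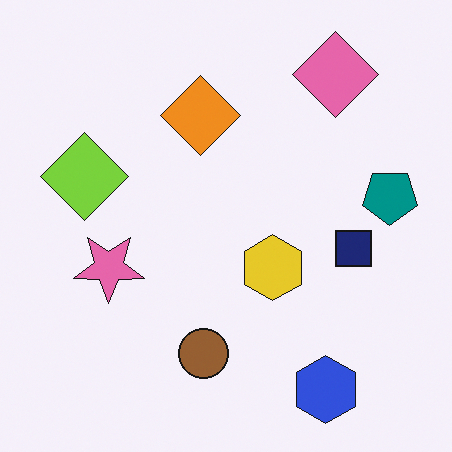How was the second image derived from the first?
Rotated 180°.

The blue hexagon sits in the top-left of the first image and the bottom-right of the second — consistent with a whole-image 180° rotation.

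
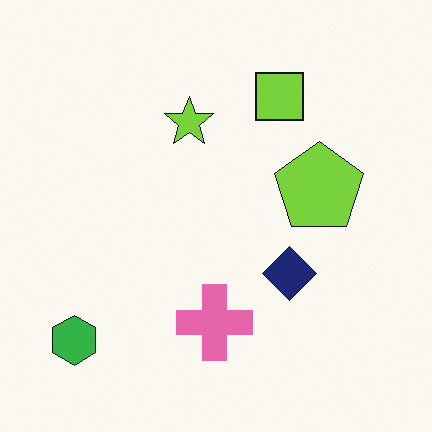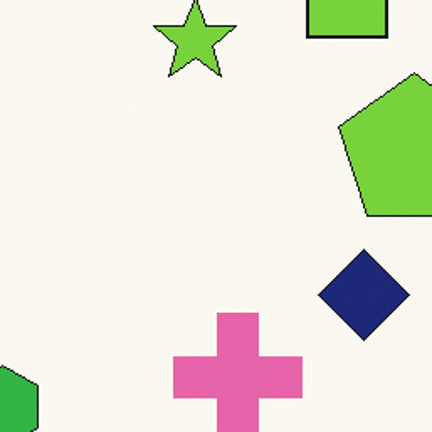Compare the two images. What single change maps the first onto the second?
Cropped tightly and scaled back up.

The visible shapes are larger and the field of view is narrower; shapes near the original edges may be partly or wholly outside the frame — a crop-and-rescale.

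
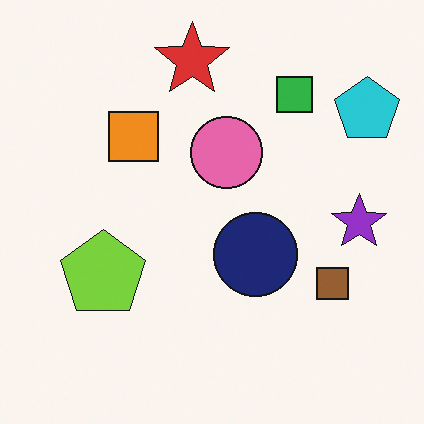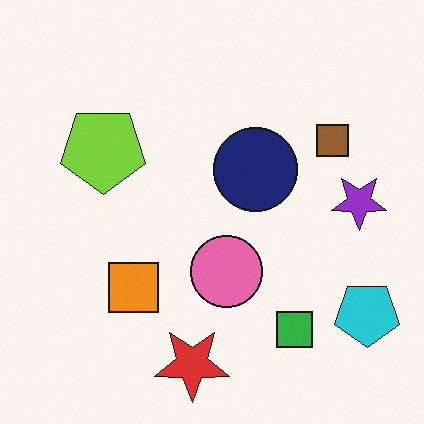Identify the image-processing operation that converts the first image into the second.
The transformation is: flipped vertically (top ↔ bottom).

The red star is in the top of the first image and the bottom of the second — shapes on opposite sides of the horizontal midline have swapped in a mirror flip.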